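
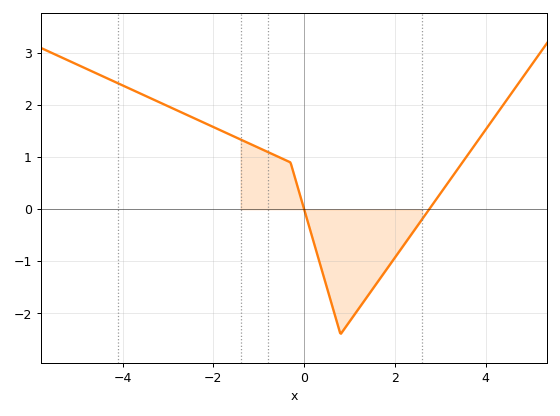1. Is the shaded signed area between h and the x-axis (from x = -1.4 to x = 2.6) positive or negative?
negative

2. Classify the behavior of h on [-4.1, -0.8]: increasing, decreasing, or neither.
decreasing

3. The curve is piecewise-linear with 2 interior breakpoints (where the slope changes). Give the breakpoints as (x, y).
(-0.3, 0.9); (0.8, -2.4)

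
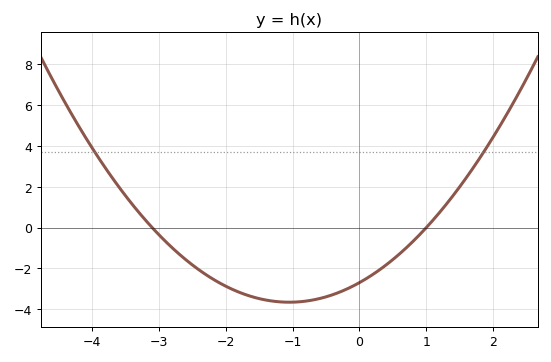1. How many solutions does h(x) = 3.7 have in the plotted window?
2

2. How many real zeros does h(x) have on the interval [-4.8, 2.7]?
2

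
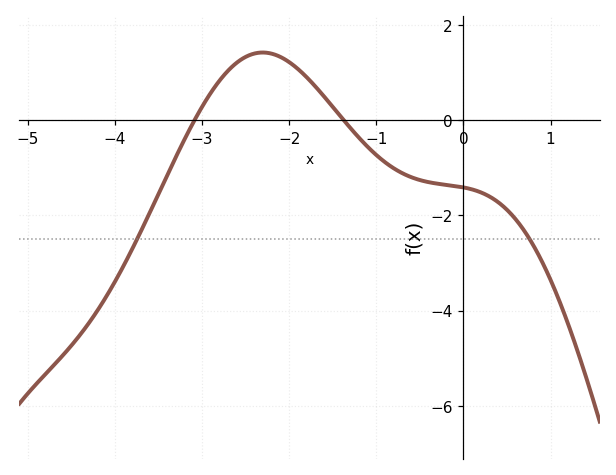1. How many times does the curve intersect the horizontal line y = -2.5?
2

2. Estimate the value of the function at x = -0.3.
-1.4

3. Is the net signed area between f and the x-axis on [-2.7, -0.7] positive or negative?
positive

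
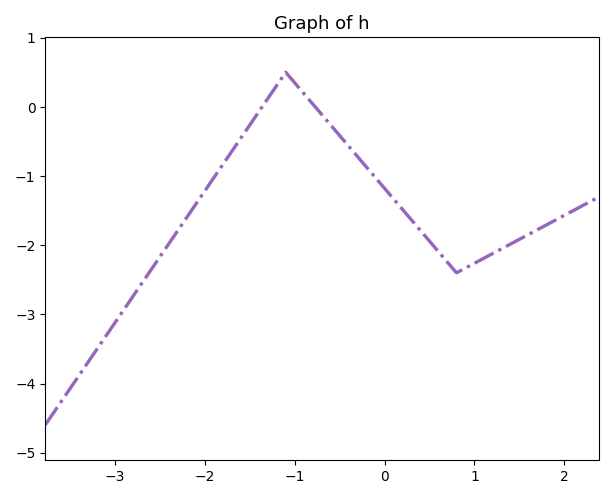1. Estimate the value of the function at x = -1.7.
-0.643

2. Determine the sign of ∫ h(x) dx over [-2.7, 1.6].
negative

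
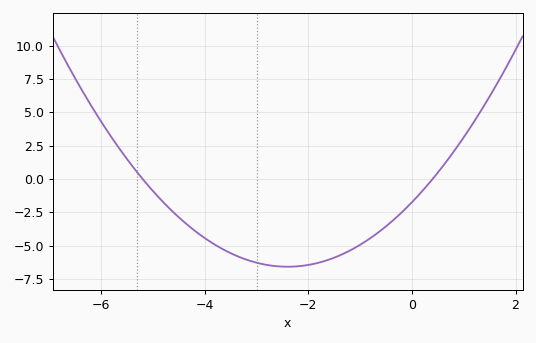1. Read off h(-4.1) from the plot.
-4.16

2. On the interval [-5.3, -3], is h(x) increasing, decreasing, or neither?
decreasing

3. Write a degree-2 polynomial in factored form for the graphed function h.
y = 0.84(x + 5.2)(x - 0.4)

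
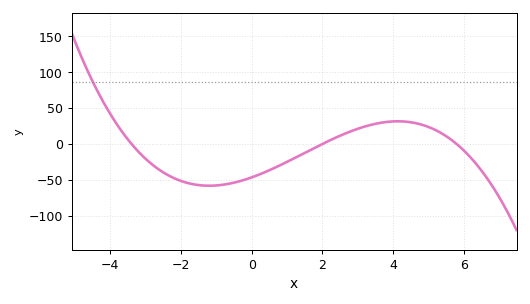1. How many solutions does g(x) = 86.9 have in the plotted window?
1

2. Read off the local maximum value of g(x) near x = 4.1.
30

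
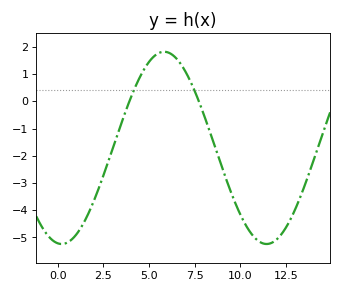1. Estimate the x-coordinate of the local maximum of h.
5.83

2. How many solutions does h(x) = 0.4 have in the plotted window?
2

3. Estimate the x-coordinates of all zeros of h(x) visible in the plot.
3.92, 7.73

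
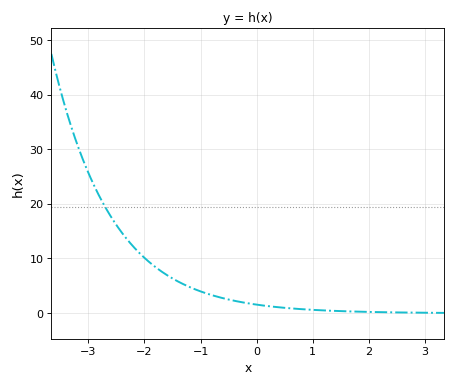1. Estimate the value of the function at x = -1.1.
4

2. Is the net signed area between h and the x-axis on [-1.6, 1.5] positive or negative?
positive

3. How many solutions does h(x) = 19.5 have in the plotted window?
1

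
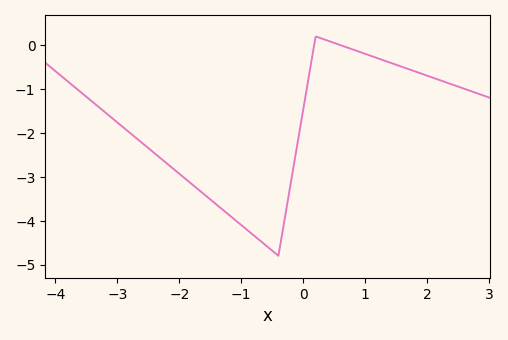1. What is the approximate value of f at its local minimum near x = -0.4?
-4.8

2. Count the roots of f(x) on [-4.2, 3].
2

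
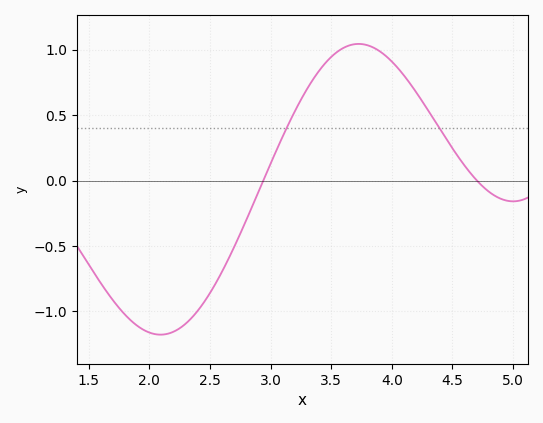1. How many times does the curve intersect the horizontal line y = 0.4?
2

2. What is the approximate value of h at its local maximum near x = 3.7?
1.04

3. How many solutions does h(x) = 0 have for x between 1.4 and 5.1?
2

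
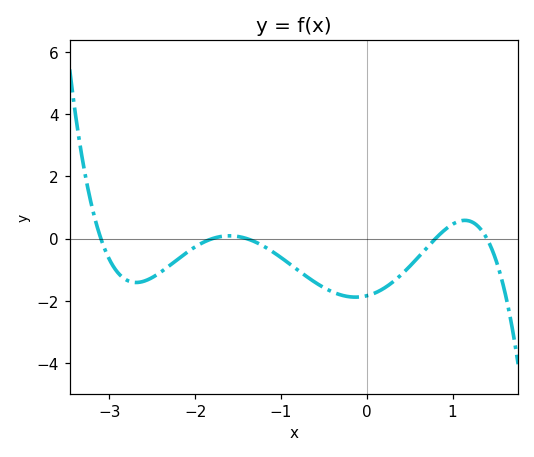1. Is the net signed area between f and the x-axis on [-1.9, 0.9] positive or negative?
negative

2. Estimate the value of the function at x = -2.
-0.264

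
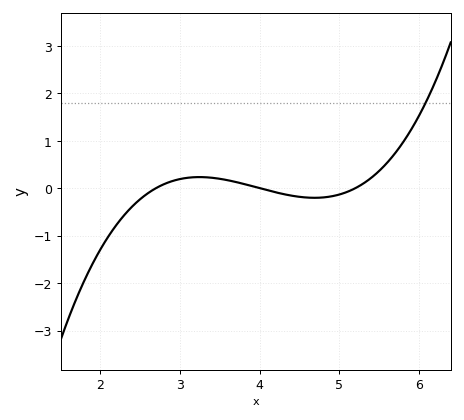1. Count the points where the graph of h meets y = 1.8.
1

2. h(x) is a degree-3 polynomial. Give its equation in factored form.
y = 0.29(x - 2.7)(x - 4)(x - 5.2)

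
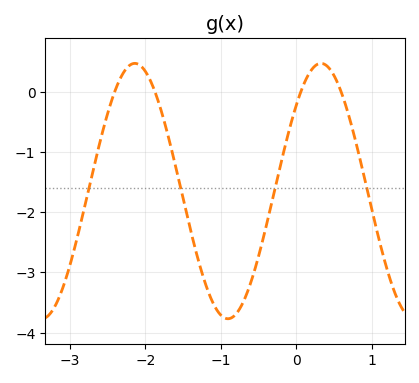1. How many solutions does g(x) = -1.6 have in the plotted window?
4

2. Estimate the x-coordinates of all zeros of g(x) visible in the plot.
-2.4, -1.9, 0.1, 0.6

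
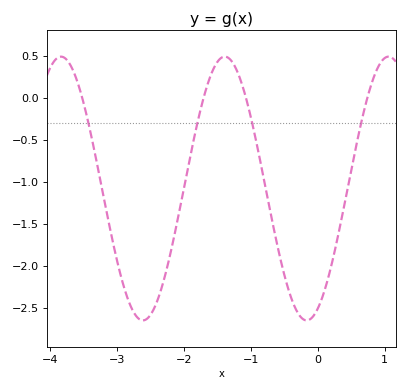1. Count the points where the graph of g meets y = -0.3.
4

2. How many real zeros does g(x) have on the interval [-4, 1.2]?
4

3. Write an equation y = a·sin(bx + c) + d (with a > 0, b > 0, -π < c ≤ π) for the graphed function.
y = 1.57sin(2.6x - 1.1) - 1.08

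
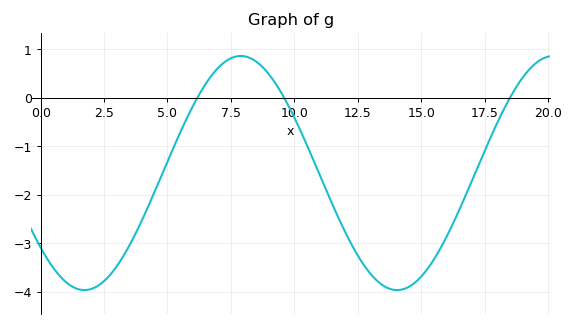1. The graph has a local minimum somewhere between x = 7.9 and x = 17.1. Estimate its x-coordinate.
14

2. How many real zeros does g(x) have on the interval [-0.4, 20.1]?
3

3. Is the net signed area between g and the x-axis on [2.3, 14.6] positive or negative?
negative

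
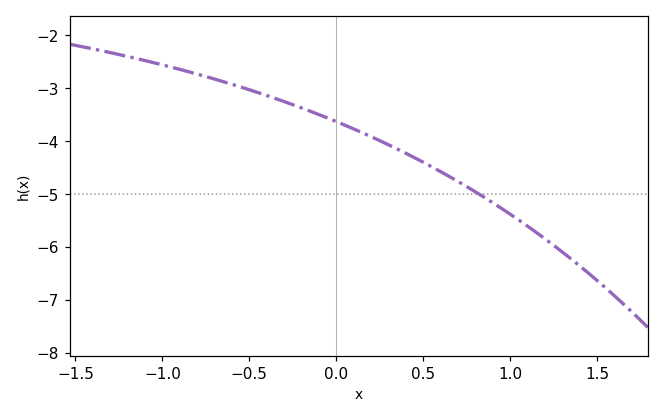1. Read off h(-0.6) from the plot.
-2.9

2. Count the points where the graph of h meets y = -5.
1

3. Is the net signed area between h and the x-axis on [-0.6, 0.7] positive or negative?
negative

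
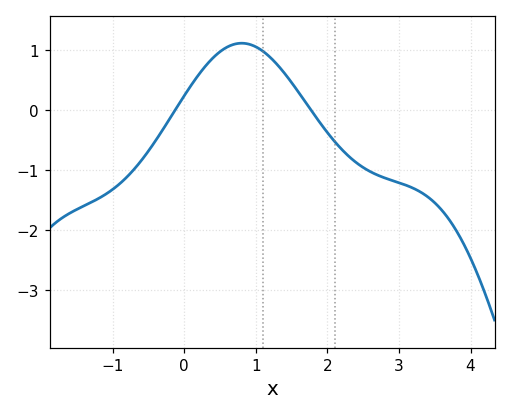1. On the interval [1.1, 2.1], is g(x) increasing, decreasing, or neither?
decreasing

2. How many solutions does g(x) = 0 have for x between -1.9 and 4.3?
2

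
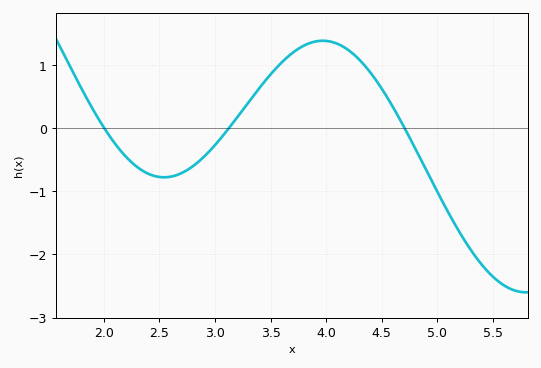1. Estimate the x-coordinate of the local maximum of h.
3.97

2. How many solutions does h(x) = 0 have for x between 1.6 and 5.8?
3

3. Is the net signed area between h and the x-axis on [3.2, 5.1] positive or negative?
positive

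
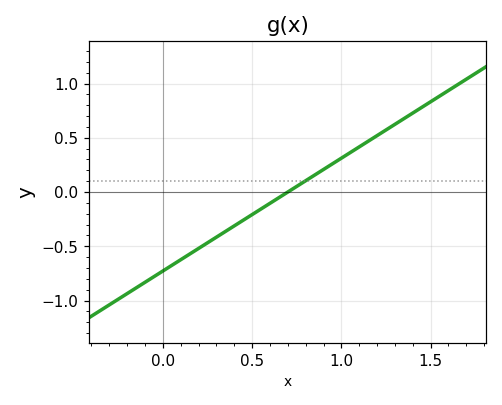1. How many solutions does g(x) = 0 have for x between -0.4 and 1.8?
1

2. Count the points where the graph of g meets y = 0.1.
1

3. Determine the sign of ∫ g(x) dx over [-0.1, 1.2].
negative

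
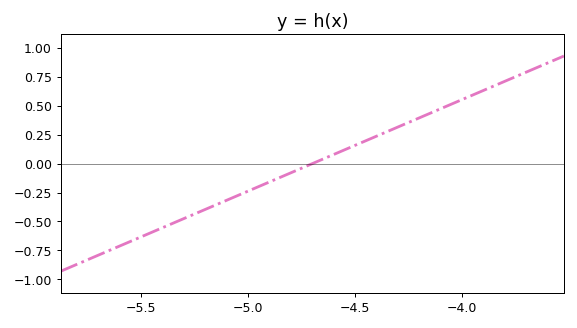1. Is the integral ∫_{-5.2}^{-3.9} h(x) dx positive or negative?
positive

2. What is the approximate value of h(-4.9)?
-0.15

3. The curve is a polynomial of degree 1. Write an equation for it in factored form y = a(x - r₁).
y = 0.79(x + 4.7)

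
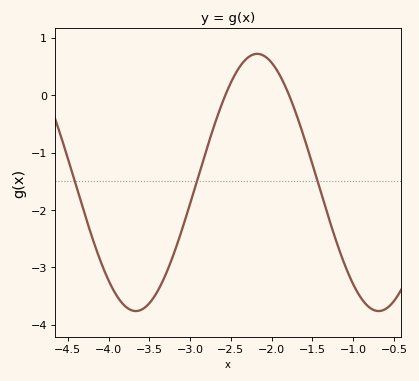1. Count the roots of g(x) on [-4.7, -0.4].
2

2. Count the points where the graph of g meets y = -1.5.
3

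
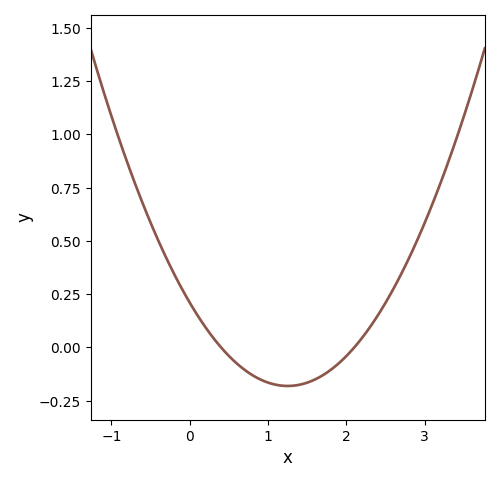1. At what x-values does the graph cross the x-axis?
0.4, 2.1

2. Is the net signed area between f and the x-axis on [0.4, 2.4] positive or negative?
negative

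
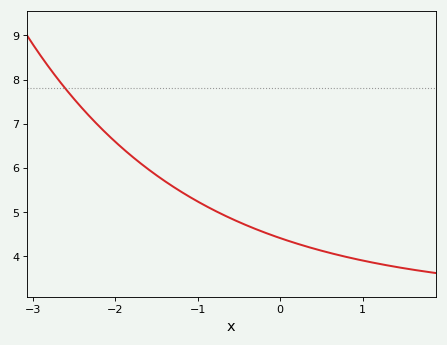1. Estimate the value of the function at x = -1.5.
5.83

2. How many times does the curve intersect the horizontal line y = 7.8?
1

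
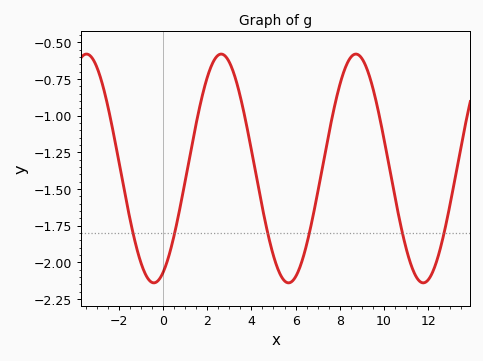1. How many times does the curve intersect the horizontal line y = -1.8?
6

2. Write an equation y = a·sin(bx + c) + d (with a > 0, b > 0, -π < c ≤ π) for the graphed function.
y = 0.78sin(1.03x - 1.14) - 1.36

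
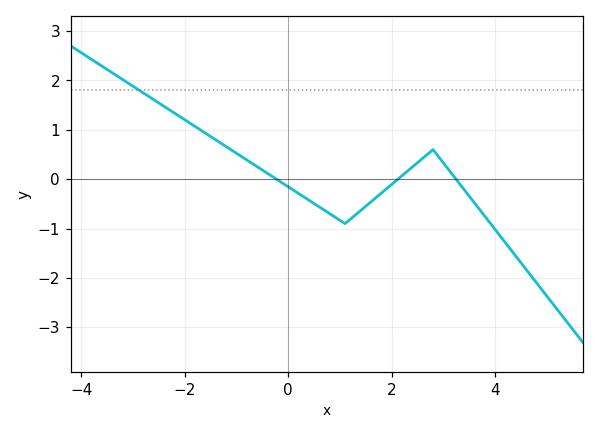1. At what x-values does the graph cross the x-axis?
-0.2, 2.2, 3.2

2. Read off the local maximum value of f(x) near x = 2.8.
0.6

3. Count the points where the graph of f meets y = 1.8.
1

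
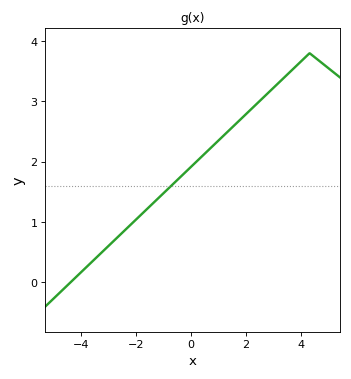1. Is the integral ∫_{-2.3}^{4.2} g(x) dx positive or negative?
positive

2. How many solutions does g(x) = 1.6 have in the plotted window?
1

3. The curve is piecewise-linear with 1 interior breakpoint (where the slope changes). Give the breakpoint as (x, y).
(4.3, 3.8)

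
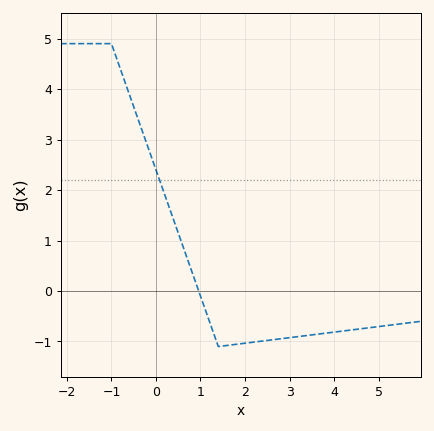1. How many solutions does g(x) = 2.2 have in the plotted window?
1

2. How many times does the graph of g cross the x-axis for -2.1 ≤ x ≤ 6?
1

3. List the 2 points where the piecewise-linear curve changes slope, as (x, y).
(-1, 4.9); (1.4, -1.1)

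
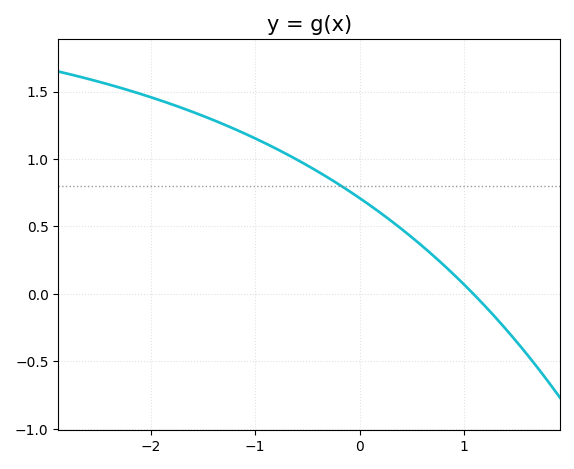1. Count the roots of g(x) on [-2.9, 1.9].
1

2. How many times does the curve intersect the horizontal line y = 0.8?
1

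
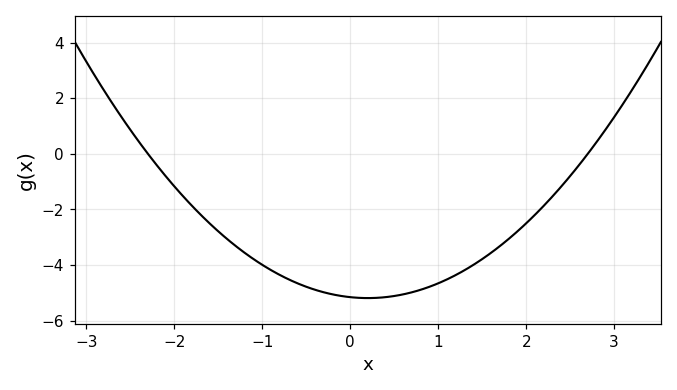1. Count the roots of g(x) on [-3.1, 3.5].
2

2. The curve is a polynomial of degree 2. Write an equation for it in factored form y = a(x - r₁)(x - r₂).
y = 0.83(x + 2.3)(x - 2.7)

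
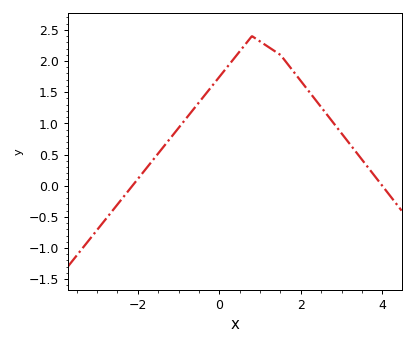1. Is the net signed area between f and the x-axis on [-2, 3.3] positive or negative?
positive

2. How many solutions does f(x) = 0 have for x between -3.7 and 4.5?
2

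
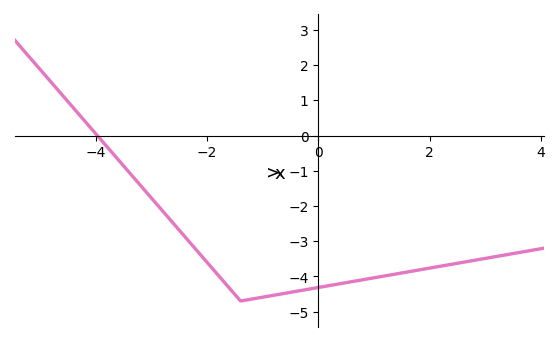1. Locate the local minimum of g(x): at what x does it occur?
-1.4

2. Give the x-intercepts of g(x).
-3.97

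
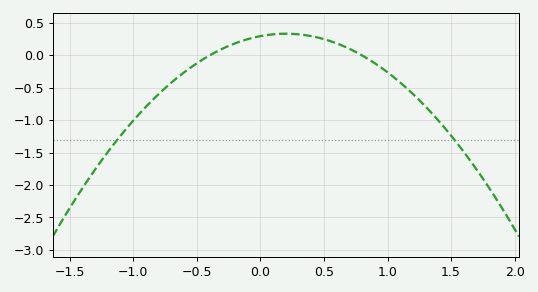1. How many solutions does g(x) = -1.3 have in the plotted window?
2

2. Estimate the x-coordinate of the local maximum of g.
0.2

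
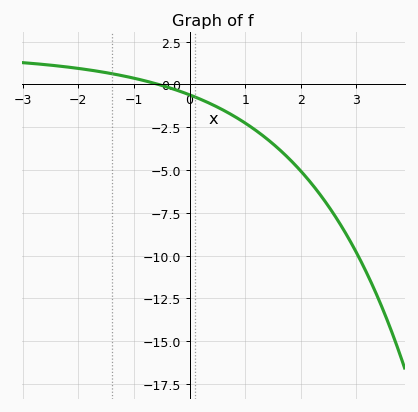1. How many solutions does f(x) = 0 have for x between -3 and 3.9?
1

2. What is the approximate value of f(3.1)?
-10.5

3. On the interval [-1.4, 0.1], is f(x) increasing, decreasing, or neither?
decreasing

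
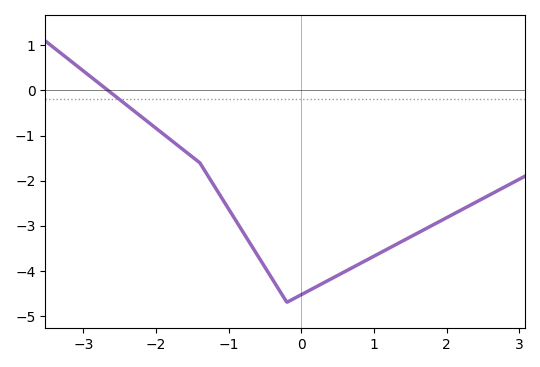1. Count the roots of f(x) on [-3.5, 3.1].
1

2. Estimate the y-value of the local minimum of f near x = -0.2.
-4.7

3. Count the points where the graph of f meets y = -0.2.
1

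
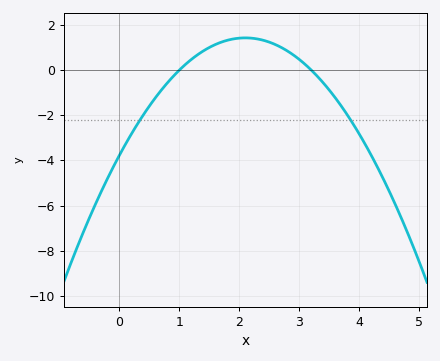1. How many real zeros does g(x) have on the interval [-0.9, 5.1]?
2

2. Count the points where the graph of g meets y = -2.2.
2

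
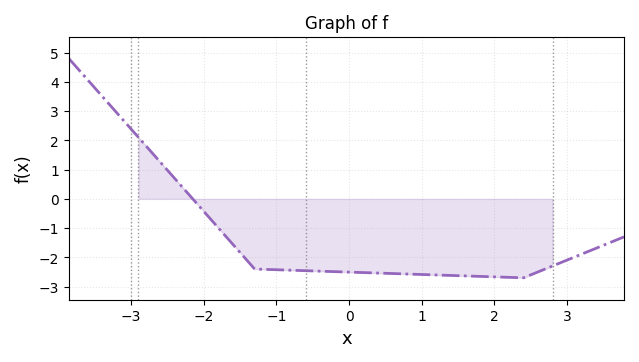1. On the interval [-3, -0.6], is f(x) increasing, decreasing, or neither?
decreasing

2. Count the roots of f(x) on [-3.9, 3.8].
1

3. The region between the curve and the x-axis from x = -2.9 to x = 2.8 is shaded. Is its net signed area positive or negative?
negative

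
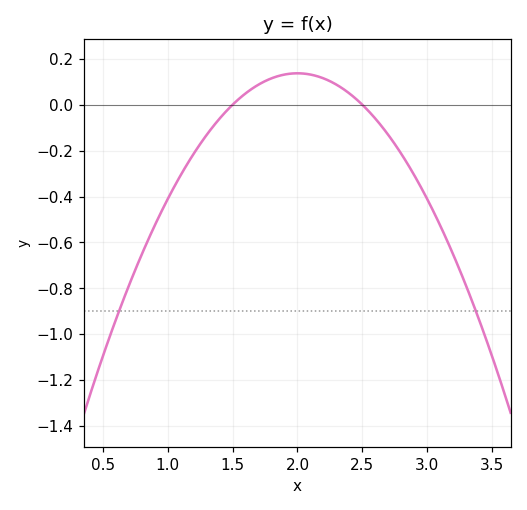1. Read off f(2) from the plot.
0.138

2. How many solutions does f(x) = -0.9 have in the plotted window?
2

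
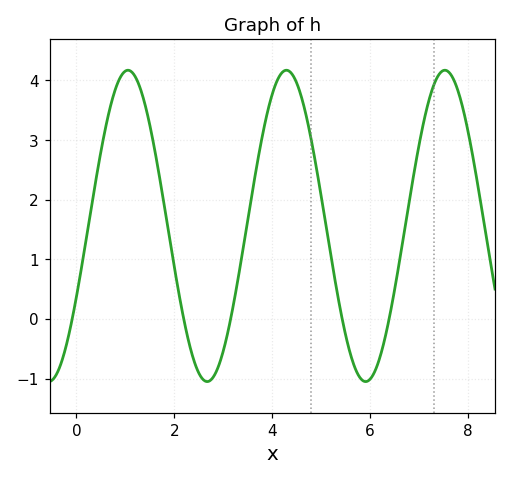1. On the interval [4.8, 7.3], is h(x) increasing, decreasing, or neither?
neither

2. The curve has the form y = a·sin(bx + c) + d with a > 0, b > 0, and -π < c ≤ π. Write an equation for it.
y = 2.61sin(1.94x - 0.47) + 1.56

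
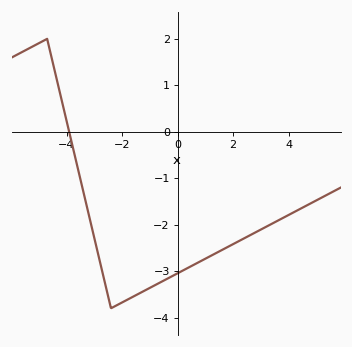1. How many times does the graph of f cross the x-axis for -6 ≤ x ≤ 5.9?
1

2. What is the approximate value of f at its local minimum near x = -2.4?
-3.8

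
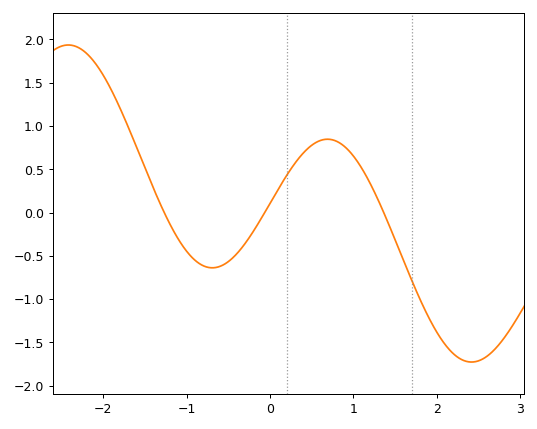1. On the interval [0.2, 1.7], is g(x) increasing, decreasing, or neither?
neither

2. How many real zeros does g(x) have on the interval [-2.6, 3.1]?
3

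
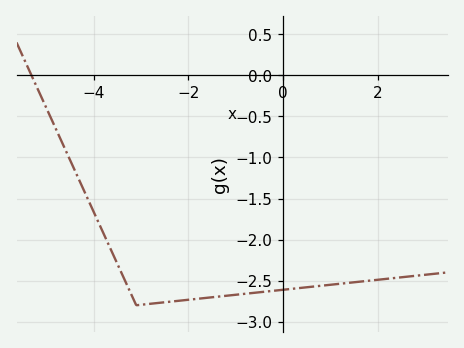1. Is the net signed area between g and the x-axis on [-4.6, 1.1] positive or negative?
negative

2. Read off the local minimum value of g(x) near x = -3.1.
-2.8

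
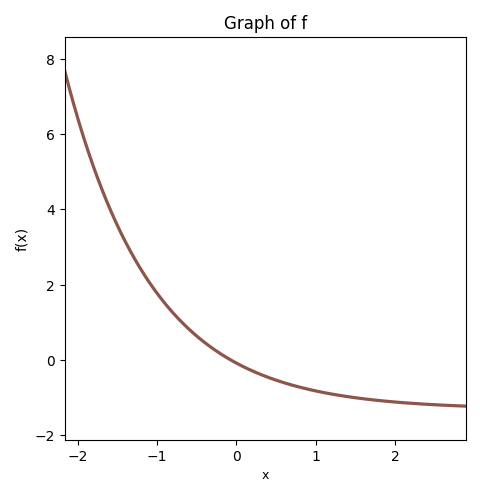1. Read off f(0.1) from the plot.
-0.2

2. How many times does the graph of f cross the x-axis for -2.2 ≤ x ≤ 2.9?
1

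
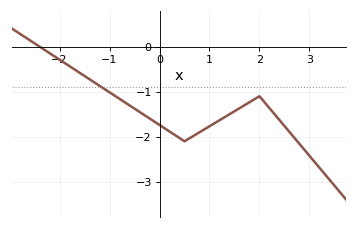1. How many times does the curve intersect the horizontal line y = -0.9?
1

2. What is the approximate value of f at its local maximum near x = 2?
-1.1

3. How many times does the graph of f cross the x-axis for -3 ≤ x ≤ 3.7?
1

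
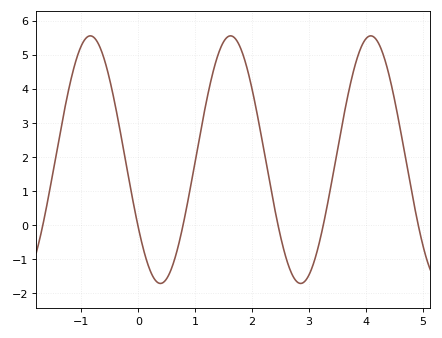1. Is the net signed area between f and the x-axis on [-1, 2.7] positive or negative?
positive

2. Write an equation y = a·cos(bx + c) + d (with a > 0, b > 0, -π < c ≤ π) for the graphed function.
y = 3.64cos(2.5x + 2.2) + 1.91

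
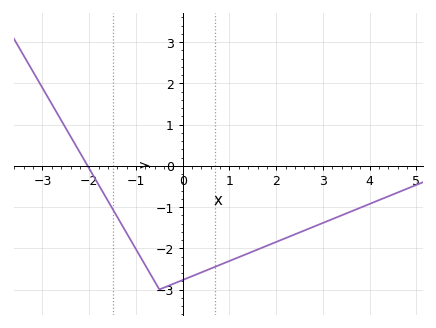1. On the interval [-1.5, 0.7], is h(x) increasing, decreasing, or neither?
neither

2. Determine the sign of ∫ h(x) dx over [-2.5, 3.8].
negative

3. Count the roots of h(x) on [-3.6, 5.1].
1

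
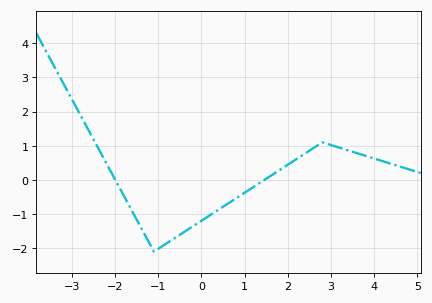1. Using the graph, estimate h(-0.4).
-1.5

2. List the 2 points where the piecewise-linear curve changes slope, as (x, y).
(-1.1, -2.1); (2.8, 1.1)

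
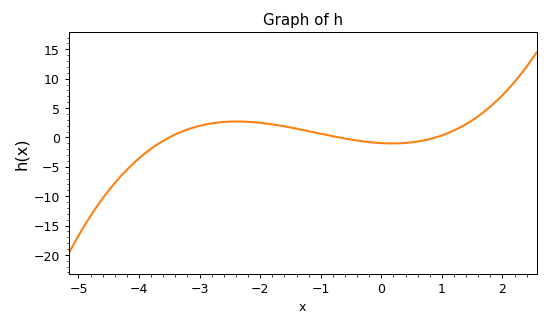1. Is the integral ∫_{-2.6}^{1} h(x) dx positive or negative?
positive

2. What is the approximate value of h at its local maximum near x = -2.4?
2.72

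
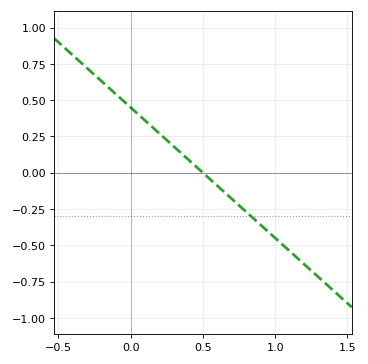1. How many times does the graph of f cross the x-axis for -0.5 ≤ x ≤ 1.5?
1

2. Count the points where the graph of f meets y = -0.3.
1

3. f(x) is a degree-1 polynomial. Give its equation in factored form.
y = -0.9(x - 0.5)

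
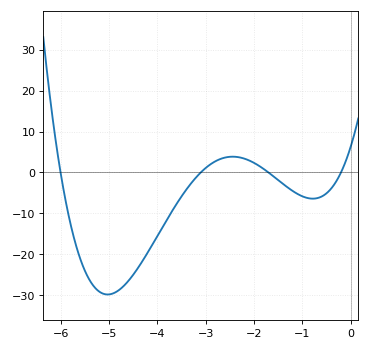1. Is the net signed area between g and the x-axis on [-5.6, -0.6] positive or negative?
negative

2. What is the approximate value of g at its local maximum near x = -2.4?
4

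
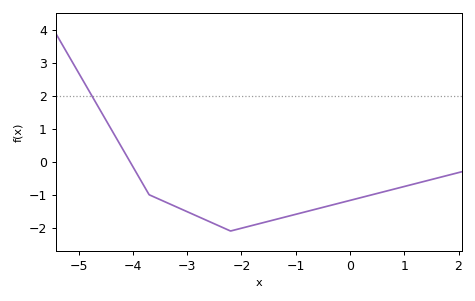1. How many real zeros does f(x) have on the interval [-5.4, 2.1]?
1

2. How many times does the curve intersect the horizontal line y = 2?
1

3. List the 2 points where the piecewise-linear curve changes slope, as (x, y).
(-3.7, -1); (-2.2, -2.1)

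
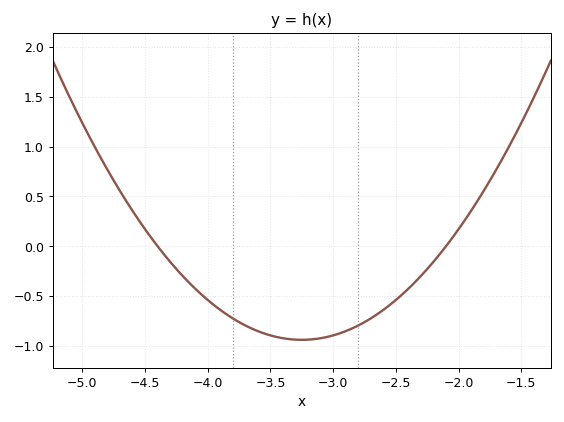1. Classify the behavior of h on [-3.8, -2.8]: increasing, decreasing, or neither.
neither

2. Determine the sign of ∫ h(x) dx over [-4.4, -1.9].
negative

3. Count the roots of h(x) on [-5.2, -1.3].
2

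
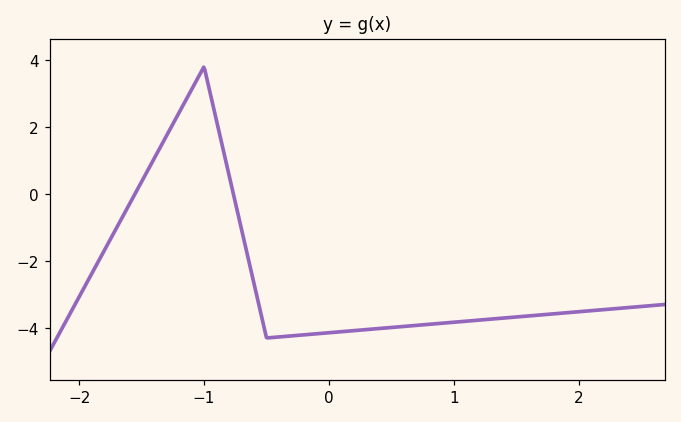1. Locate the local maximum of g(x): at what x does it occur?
-1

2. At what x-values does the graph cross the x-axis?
-1.6, -0.8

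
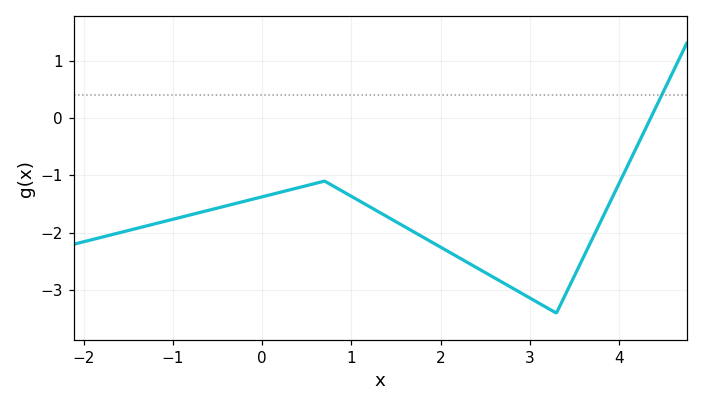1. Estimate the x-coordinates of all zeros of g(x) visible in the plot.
4.36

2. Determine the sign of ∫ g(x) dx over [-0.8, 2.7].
negative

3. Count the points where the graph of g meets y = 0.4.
1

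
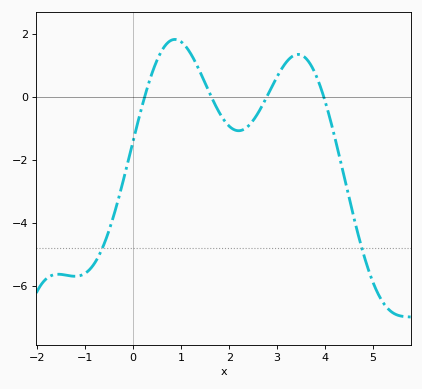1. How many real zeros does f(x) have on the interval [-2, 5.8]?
4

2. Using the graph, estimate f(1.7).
-0.223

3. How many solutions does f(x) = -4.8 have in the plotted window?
2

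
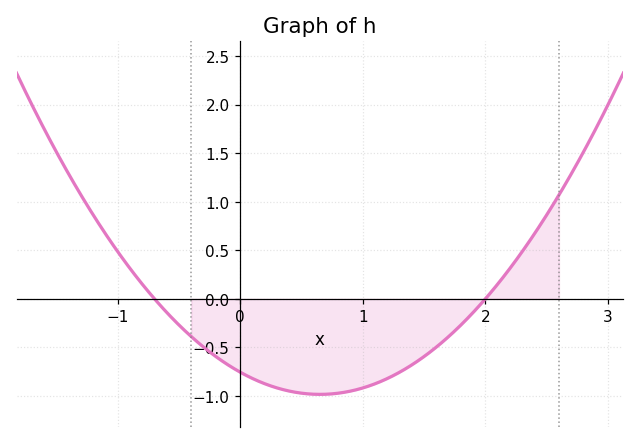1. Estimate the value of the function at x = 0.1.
-0.8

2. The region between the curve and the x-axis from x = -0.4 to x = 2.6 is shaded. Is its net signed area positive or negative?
negative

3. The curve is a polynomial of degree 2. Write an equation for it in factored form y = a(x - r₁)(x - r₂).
y = 0.54(x + 0.7)(x - 2)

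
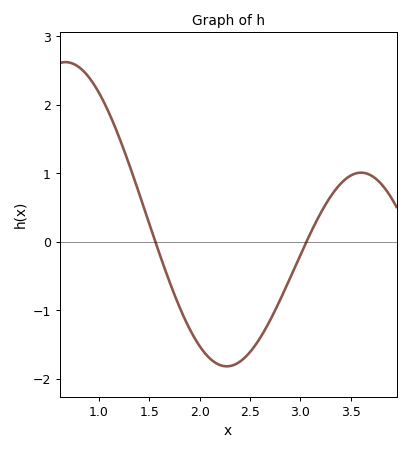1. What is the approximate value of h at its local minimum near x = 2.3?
-1.82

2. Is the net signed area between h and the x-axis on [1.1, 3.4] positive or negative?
negative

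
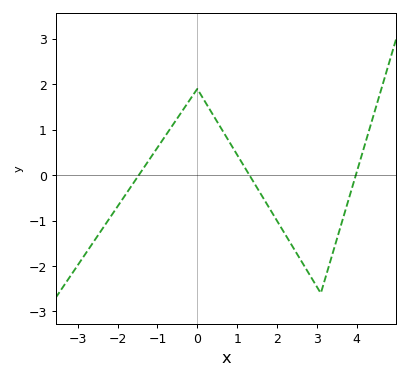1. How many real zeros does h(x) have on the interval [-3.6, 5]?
3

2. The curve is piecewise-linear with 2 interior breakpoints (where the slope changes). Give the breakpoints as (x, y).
(0, 1.9); (3.1, -2.6)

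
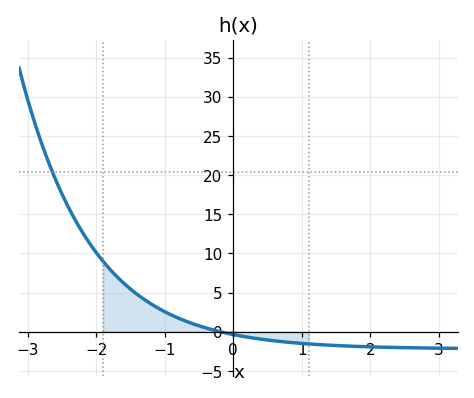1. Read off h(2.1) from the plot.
-1.96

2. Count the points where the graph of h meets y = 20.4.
1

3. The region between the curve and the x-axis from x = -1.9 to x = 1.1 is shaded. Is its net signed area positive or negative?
positive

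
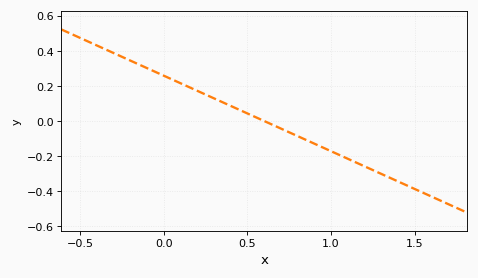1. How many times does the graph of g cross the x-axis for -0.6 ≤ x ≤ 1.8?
1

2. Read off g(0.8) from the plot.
-0.086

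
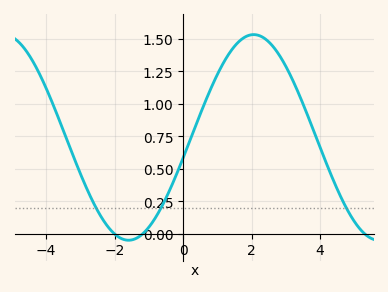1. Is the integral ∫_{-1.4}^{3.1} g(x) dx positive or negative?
positive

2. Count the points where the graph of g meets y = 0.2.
3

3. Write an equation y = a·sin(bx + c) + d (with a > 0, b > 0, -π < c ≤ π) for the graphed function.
y = 0.79sin(0.86x - 0.2) + 0.74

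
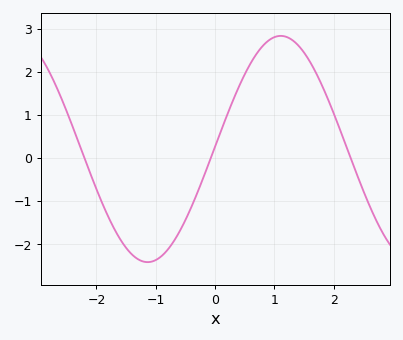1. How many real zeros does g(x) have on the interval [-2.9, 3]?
3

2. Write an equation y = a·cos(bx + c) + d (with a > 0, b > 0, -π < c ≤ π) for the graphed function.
y = 2.62cos(1.4x - 1.6) + 0.21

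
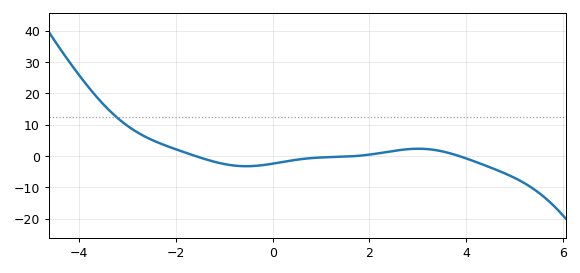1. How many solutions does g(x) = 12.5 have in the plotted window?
1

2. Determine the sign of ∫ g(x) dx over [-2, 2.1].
negative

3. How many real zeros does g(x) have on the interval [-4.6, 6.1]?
3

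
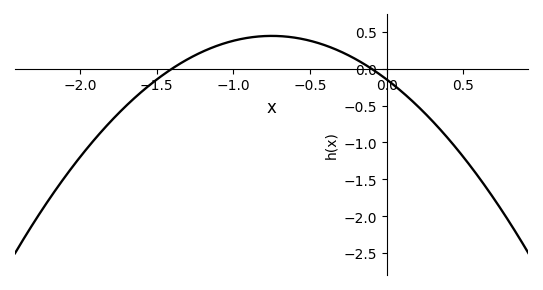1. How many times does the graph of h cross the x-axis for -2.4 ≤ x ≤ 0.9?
2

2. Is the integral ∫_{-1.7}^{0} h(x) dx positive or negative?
positive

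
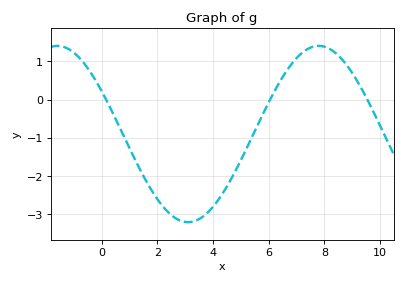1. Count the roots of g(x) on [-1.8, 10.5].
3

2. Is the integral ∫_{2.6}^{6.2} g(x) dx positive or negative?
negative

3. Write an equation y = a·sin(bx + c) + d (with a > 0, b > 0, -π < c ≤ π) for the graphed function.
y = 2.3sin(0.67x + 2.63) - 0.9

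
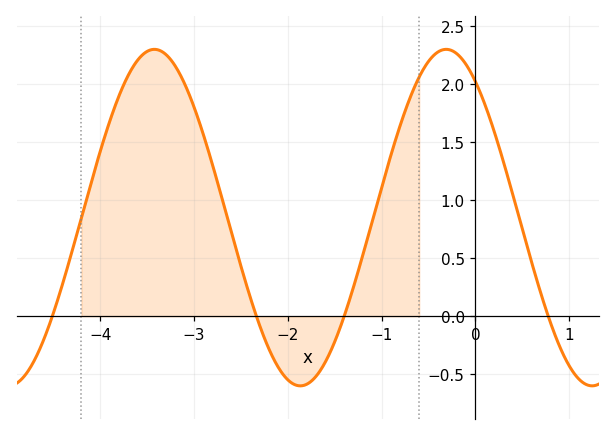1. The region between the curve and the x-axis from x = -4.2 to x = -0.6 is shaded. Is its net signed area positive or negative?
positive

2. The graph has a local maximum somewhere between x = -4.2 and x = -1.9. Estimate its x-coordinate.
-3.4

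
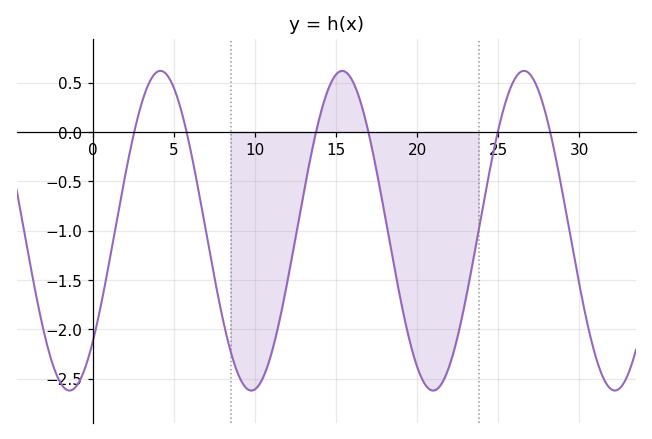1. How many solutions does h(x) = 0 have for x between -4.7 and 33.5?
6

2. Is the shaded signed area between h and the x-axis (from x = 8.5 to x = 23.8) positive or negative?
negative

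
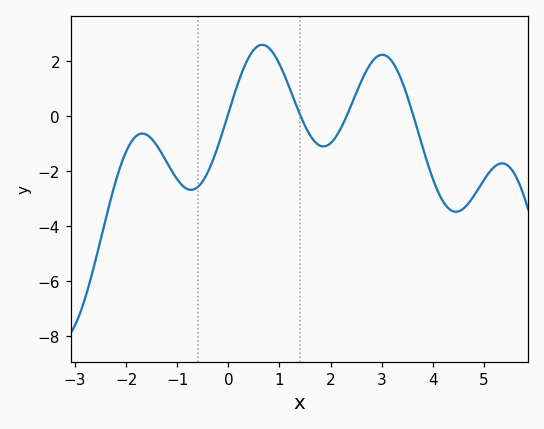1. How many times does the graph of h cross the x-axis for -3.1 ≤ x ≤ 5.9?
4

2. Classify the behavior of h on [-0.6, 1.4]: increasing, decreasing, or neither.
neither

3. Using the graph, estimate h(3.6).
0.2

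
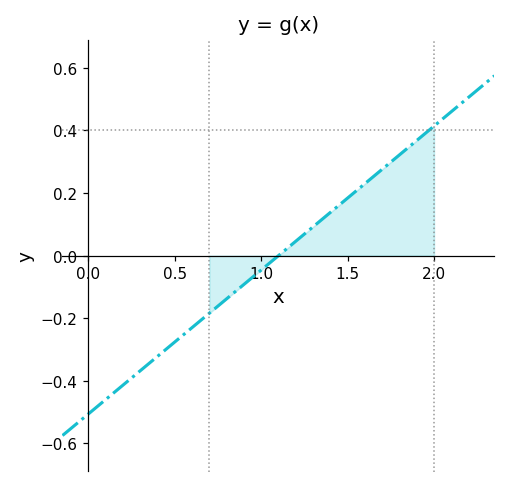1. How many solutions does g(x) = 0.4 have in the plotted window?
1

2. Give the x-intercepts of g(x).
1.1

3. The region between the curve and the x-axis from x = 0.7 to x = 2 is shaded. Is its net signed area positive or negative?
positive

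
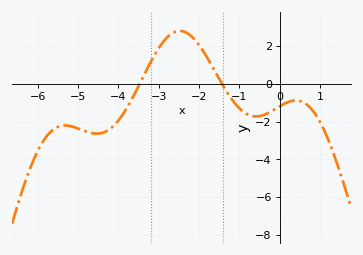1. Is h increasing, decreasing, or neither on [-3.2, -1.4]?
neither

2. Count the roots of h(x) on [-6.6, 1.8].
2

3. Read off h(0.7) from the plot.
-1.14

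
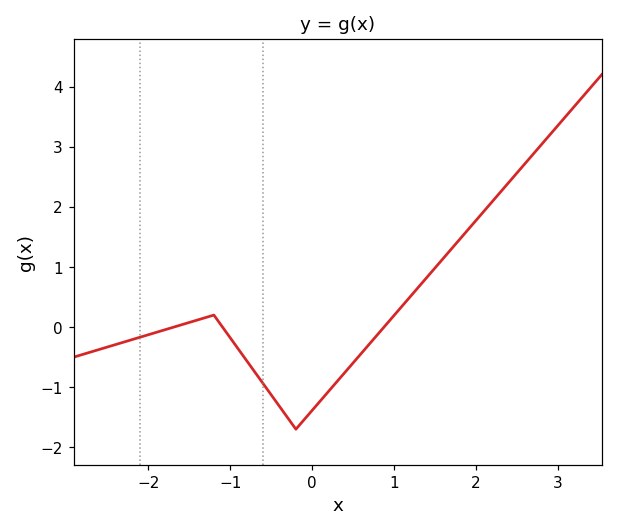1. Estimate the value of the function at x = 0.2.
-1.07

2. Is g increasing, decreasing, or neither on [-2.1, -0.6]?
neither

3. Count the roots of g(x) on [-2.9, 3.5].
3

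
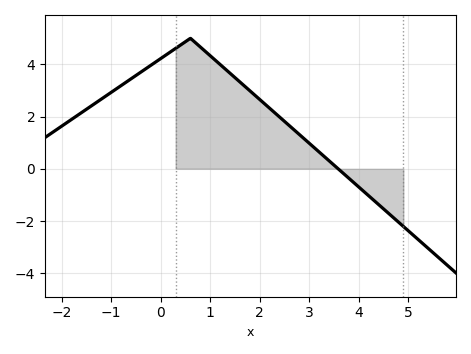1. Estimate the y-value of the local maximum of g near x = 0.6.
5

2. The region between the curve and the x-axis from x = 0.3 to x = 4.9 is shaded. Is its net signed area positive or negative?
positive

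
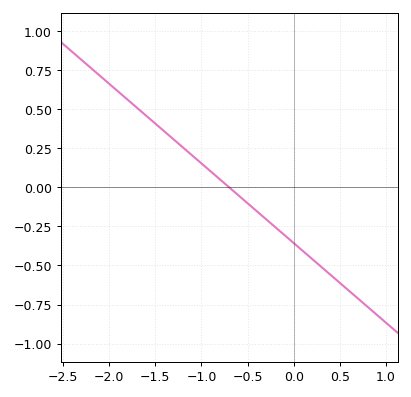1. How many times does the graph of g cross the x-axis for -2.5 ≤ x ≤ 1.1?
1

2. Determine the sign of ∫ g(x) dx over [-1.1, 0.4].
negative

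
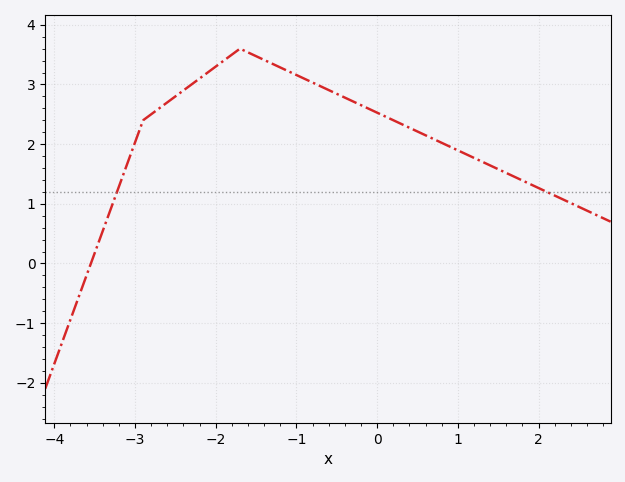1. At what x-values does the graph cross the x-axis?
-3.5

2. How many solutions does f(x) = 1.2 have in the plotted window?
2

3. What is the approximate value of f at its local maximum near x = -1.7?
3.6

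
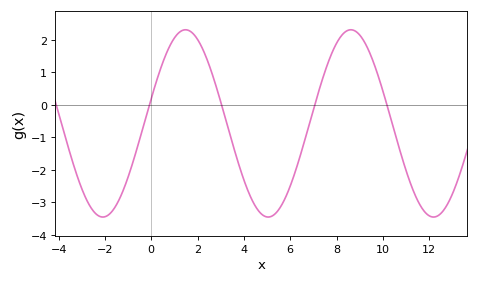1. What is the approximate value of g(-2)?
-3.44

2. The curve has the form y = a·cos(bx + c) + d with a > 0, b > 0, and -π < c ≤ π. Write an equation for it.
y = 2.88cos(0.88x - 1.3) - 0.57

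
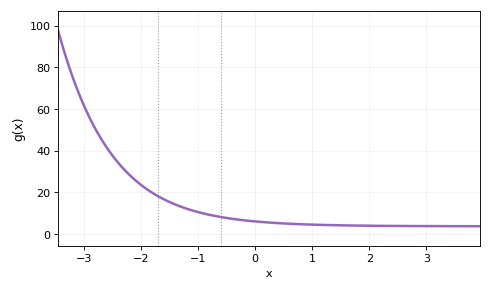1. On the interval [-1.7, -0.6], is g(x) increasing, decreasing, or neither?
decreasing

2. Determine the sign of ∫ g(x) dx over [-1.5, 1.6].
positive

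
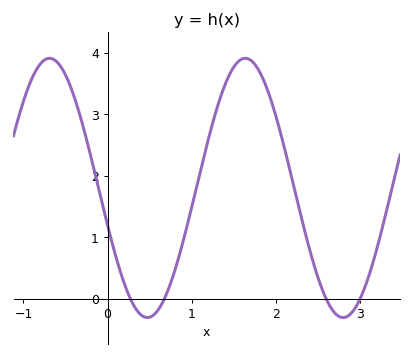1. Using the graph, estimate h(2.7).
-0.232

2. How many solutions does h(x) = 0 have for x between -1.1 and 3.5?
4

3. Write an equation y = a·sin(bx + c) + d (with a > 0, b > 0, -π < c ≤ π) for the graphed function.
y = 2.11sin(2.7x - 2.85) + 1.8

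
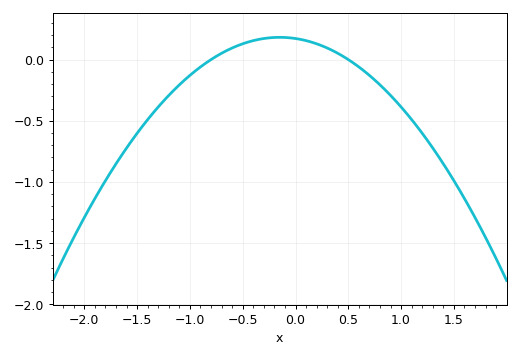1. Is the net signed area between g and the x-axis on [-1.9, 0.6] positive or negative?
negative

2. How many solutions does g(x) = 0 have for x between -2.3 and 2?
2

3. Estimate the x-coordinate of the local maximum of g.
-0.15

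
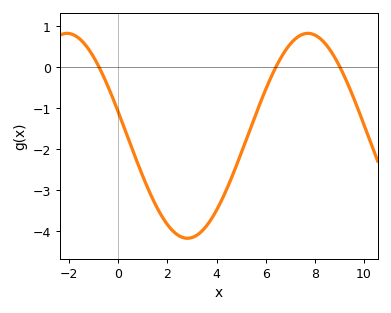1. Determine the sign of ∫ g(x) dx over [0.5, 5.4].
negative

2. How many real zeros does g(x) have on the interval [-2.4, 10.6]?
3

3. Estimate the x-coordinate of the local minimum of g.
2.82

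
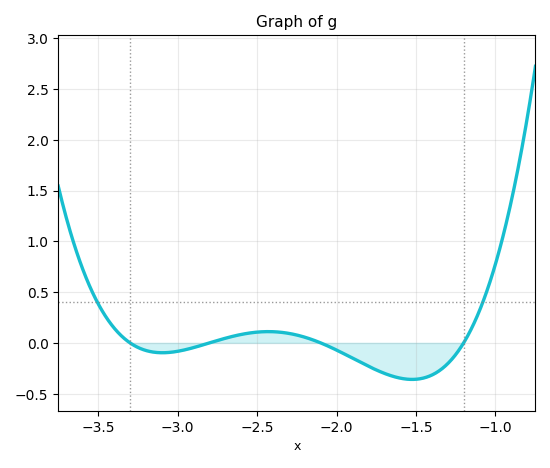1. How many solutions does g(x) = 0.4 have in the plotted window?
2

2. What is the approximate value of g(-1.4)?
-0.317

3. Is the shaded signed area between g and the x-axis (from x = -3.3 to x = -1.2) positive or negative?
negative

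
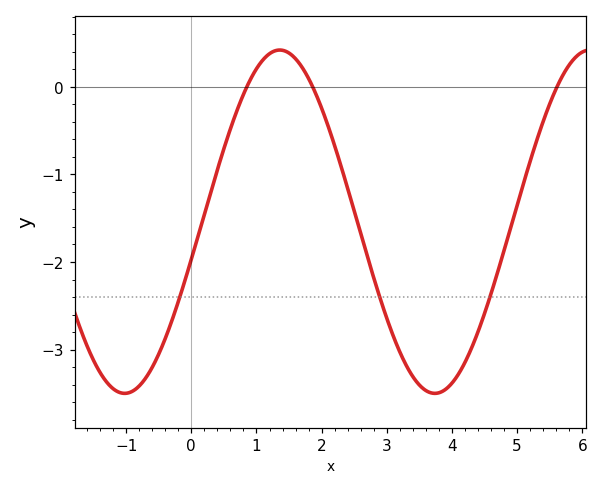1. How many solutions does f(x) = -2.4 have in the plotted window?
3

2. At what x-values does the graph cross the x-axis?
0.8, 1.8, 5.6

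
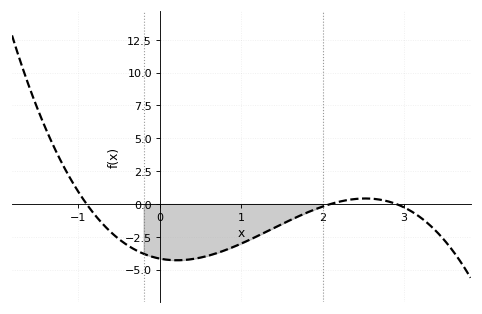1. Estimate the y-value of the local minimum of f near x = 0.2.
-4.29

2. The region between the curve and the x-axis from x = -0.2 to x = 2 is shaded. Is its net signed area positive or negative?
negative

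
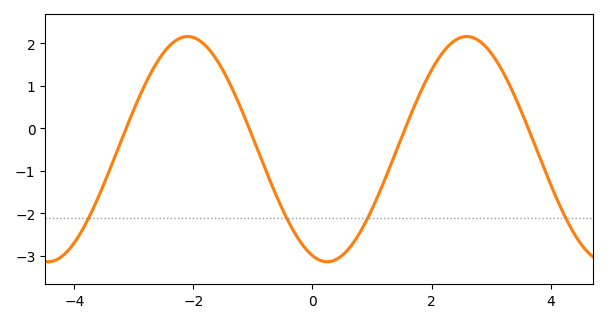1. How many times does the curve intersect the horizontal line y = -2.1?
4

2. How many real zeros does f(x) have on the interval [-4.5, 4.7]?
4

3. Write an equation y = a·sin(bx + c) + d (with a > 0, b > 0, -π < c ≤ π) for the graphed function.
y = 2.65sin(1.34x - 1.9) - 0.49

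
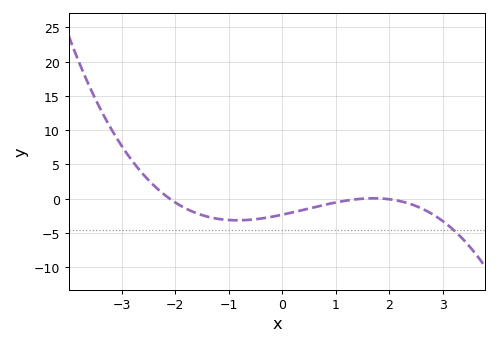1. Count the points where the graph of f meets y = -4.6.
1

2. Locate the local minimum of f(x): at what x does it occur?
-0.839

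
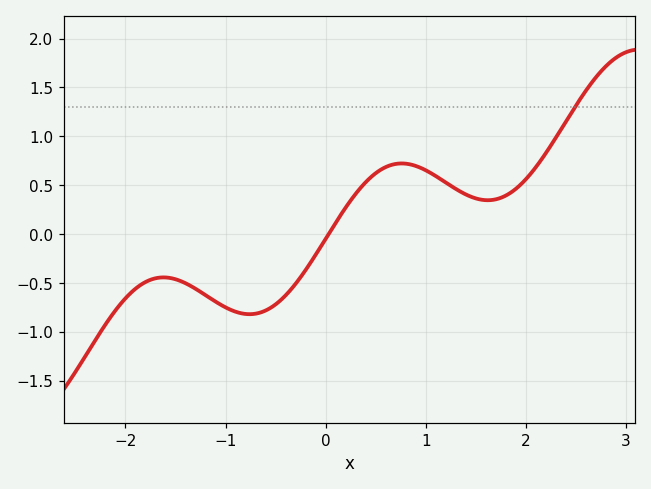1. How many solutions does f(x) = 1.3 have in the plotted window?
1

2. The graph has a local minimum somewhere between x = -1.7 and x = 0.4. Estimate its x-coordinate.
-0.761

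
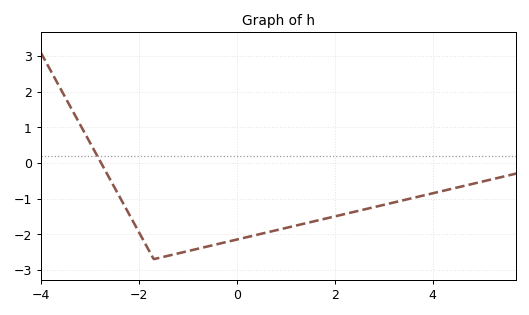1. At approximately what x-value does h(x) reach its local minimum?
-1.6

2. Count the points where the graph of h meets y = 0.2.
1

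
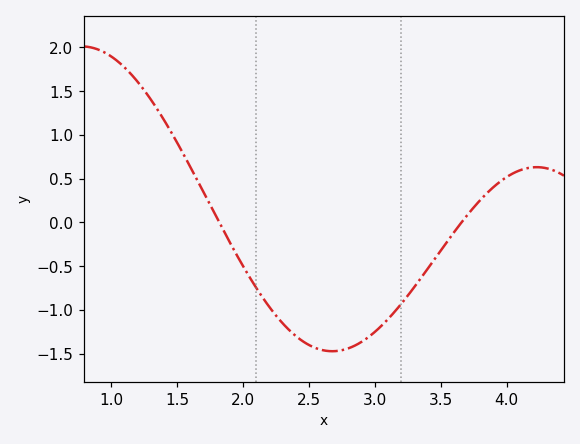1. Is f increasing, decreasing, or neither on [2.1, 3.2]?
neither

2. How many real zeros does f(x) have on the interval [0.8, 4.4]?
2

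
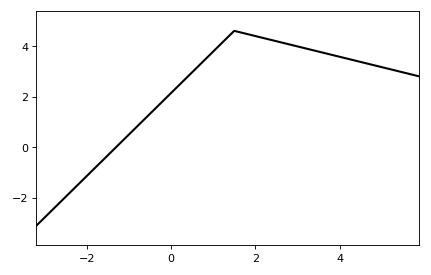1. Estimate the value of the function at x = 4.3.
3.45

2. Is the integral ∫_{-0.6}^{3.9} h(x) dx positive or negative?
positive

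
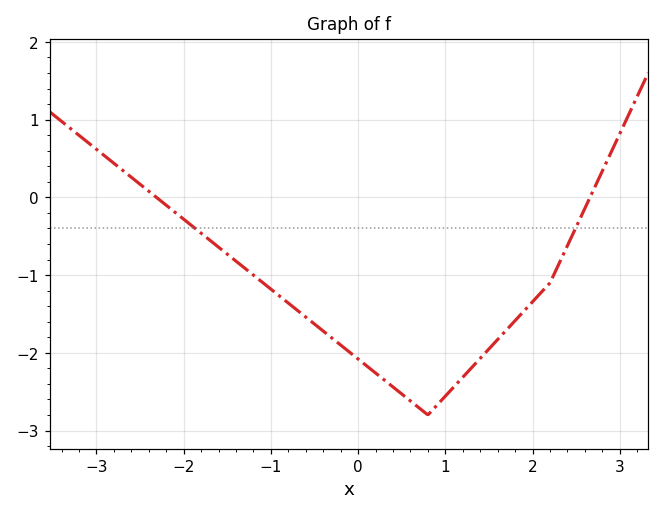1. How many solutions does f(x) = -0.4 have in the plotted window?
2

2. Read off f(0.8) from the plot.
-2.8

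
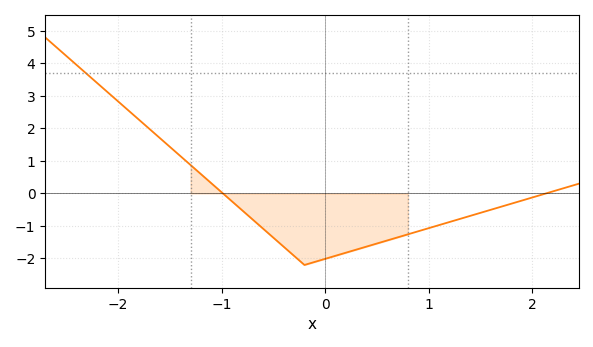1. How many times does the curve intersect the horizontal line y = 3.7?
1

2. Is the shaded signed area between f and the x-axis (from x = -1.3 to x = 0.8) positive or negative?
negative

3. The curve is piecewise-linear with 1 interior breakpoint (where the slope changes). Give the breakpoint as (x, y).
(-0.2, -2.2)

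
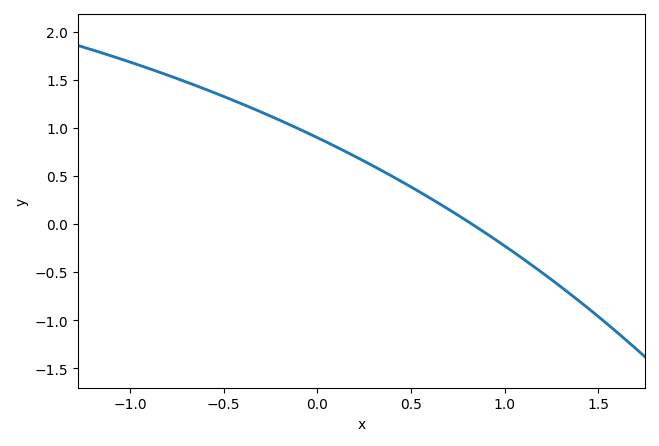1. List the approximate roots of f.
0.826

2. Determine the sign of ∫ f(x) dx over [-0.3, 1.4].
positive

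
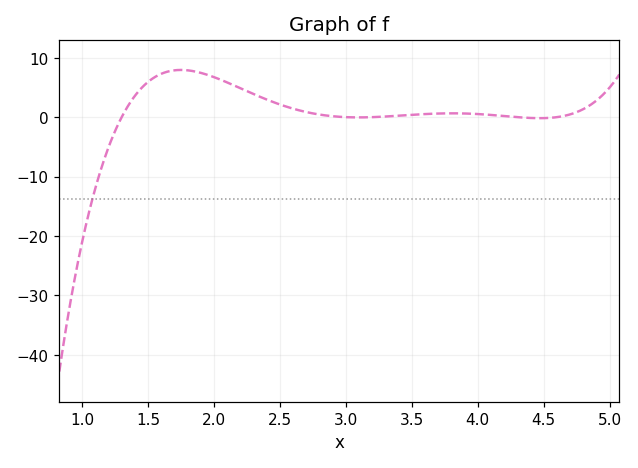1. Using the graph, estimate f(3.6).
1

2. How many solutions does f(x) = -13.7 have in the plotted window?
1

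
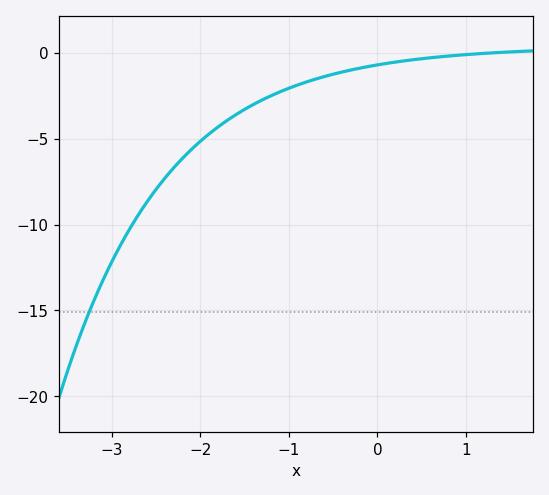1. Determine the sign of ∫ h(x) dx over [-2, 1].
negative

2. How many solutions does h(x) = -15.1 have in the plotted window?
1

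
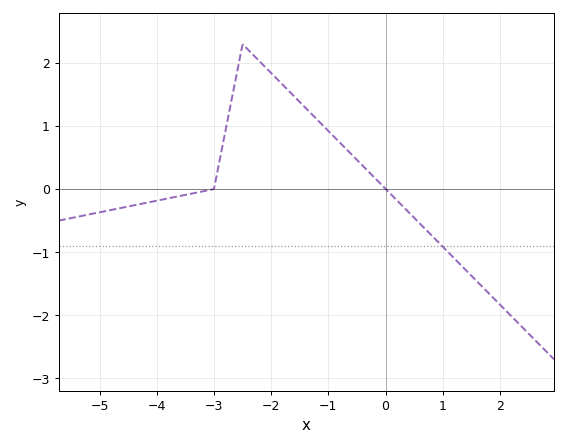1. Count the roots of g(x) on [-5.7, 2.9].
2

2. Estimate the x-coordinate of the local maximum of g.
-2.5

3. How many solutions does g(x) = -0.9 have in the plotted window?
1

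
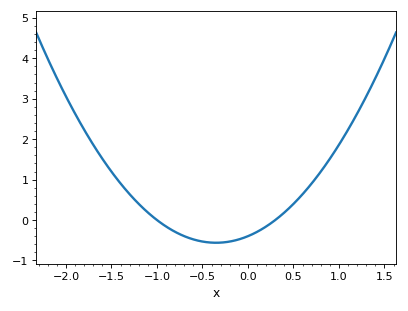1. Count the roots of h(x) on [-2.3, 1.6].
2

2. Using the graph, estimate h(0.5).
0.4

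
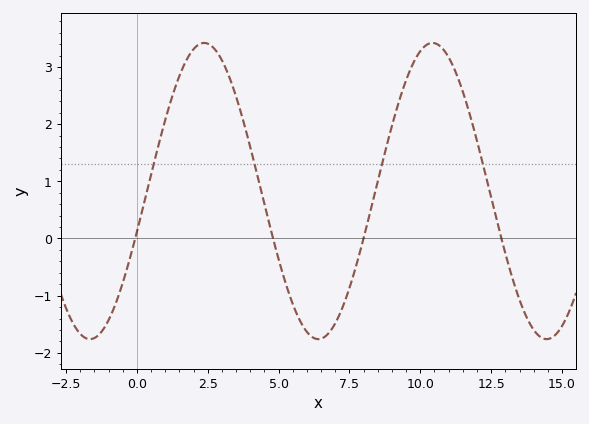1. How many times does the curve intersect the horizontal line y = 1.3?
4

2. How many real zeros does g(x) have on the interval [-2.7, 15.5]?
4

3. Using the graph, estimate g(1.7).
3.1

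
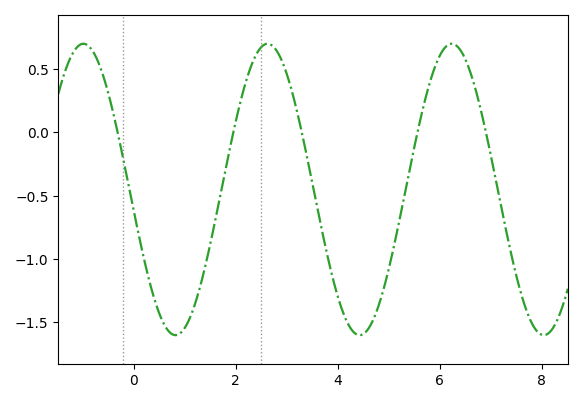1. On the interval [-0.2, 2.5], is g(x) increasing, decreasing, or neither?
neither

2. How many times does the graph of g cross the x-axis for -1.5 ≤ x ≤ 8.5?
5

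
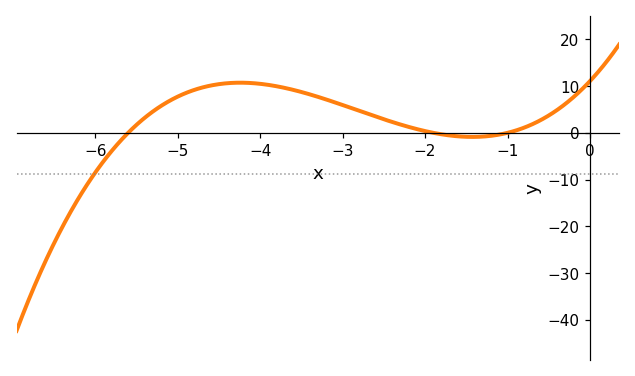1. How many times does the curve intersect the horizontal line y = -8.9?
1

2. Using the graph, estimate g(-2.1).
1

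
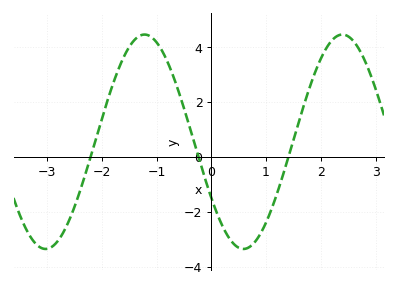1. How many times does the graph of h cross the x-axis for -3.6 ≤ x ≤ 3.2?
3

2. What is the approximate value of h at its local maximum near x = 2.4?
4.4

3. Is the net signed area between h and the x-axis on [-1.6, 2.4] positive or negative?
positive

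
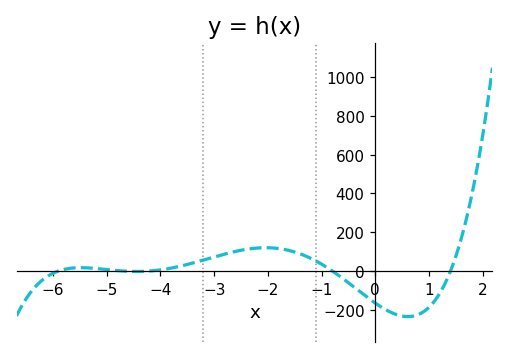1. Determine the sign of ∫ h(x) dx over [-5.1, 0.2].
positive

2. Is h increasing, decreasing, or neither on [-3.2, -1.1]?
neither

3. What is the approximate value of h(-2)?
120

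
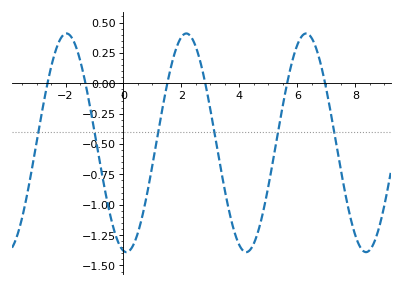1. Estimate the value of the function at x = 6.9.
0.061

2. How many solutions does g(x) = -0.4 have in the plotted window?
6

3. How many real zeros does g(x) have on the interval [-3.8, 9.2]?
6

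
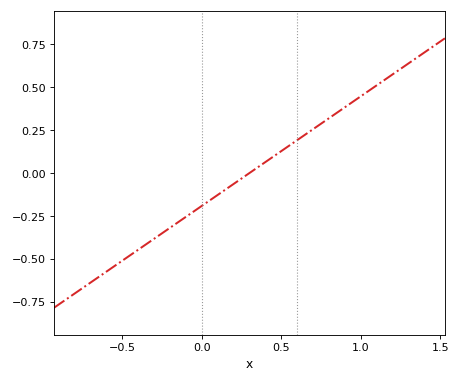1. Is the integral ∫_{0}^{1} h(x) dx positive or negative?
positive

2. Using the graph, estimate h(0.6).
0.2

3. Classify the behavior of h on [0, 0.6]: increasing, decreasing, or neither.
increasing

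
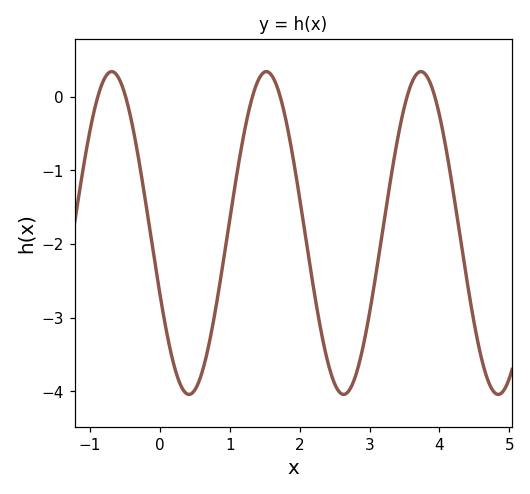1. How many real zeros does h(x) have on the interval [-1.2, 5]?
6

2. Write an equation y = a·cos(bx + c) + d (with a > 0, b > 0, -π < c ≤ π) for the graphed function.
y = 2.19cos(2.8x + 2) - 1.85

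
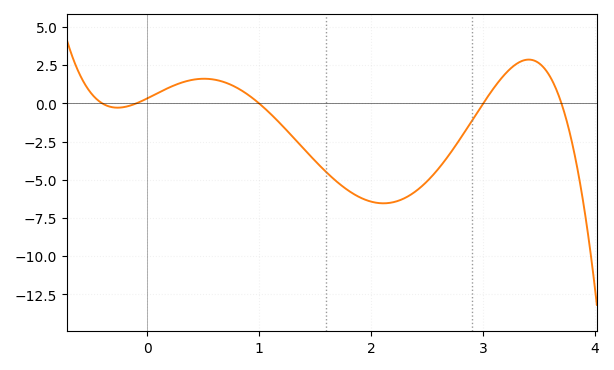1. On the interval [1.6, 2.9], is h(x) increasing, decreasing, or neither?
neither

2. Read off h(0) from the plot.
0.4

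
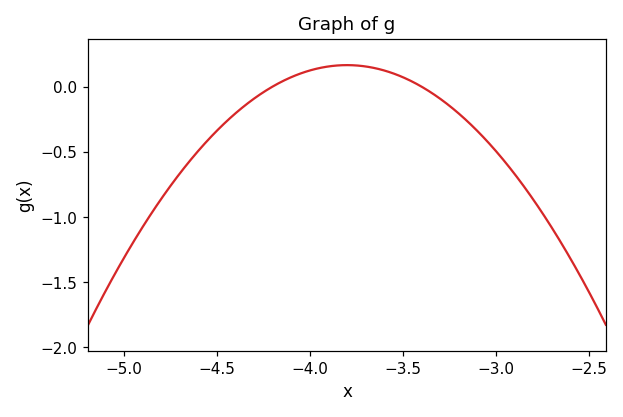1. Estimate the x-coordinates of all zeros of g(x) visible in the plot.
-4.2, -3.4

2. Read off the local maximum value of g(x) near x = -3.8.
0.15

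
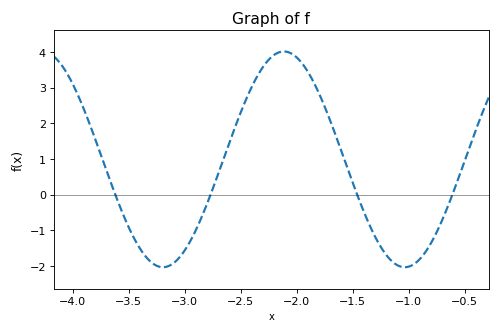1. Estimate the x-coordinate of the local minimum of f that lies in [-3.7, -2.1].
-3.19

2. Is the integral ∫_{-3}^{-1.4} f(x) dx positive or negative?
positive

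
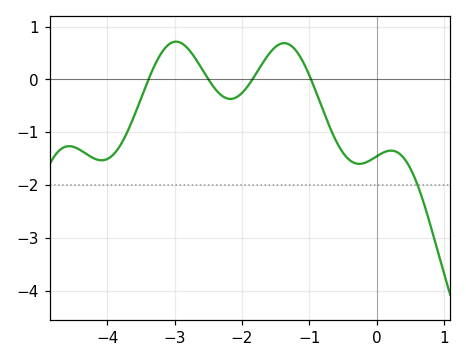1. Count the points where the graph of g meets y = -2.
1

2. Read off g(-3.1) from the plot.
0.6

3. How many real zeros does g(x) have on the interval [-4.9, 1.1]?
4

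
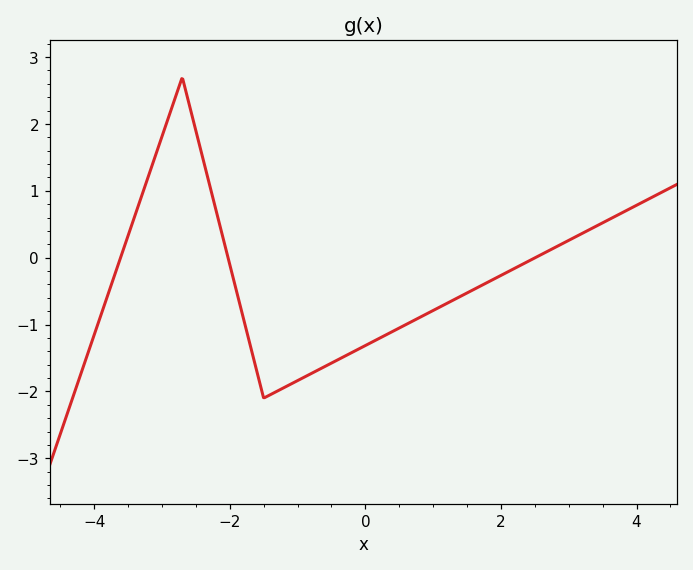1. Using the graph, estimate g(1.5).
-0.5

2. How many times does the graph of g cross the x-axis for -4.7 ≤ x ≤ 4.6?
3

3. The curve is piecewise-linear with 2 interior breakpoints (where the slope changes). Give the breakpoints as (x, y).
(-2.7, 2.7); (-1.5, -2.1)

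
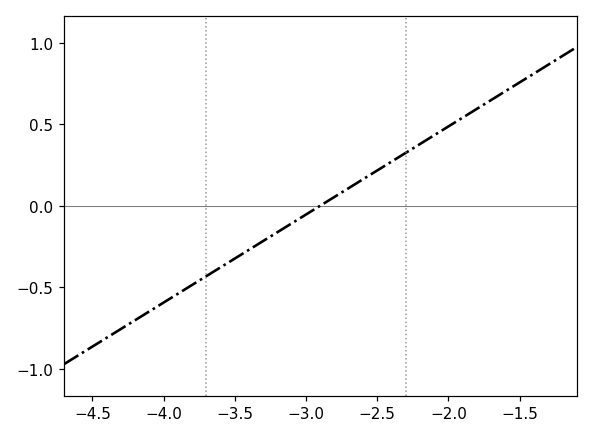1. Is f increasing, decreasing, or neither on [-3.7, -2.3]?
increasing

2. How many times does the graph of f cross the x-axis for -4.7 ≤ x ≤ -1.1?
1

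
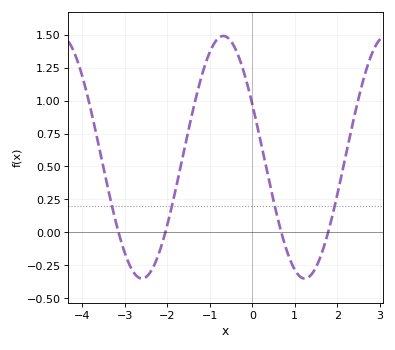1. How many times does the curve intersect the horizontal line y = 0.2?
4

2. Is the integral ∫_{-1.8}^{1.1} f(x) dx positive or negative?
positive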